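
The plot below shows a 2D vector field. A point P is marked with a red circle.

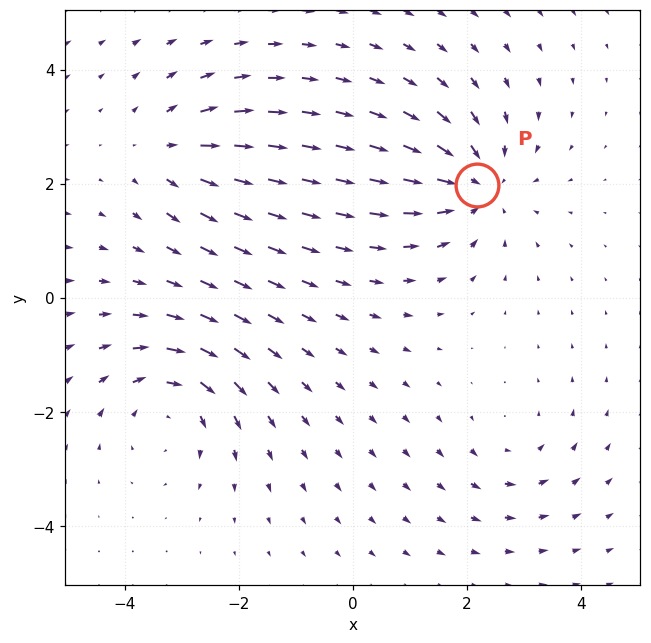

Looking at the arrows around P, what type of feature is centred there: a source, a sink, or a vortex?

sink

At P (2.2, 2.0) the arrows converge inward. Divergence about -5, curl ≈0 — negative divergence with near-zero curl is a sink.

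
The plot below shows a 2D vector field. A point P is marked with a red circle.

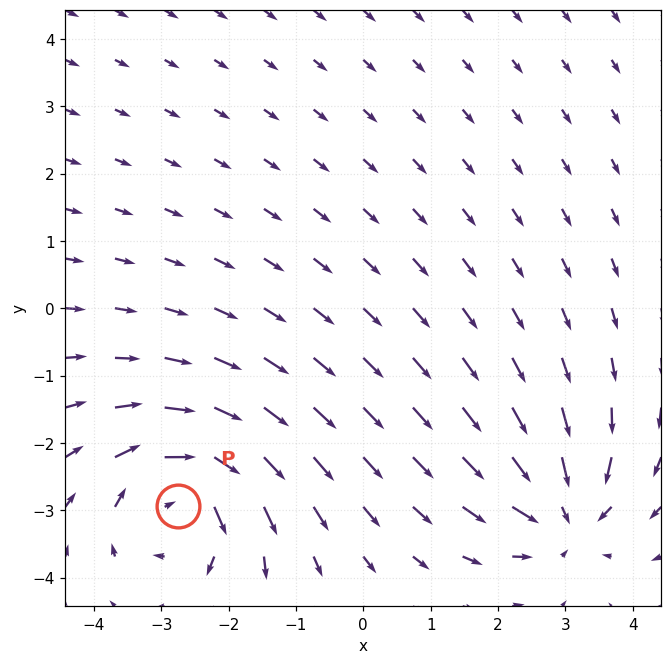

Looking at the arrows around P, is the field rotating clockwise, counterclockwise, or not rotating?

Near P at (-2.7, -2.9) the arrows circulate clockwise. The curl (z-component) there is about -5; negative curl means clockwise rotation.

clockwise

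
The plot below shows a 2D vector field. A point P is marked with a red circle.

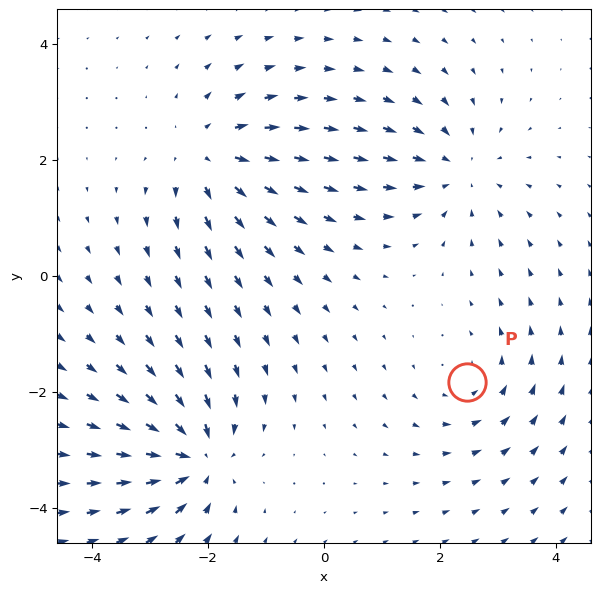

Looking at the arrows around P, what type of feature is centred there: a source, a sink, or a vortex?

vortex

At P (2.5, -1.8) the arrows circulate counterclockwise. Divergence ≈0, curl about +3 — near-zero divergence with nonzero curl is a vortex.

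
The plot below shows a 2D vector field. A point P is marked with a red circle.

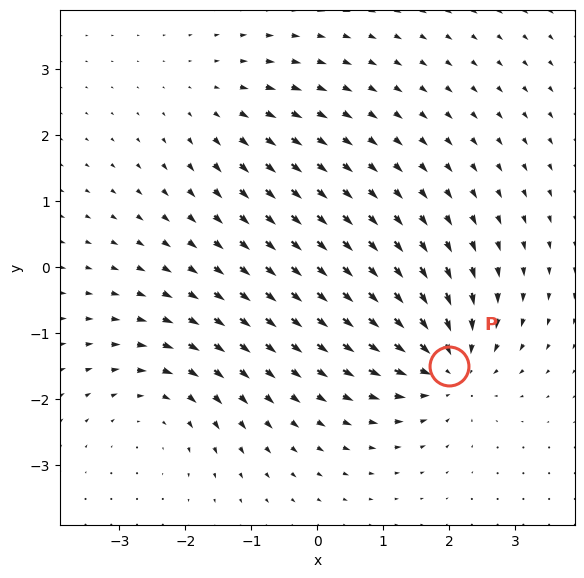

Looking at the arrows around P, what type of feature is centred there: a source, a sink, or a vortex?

sink

At P (2.0, -1.5) the arrows converge inward. Divergence about -6, curl ≈0 — negative divergence with near-zero curl is a sink.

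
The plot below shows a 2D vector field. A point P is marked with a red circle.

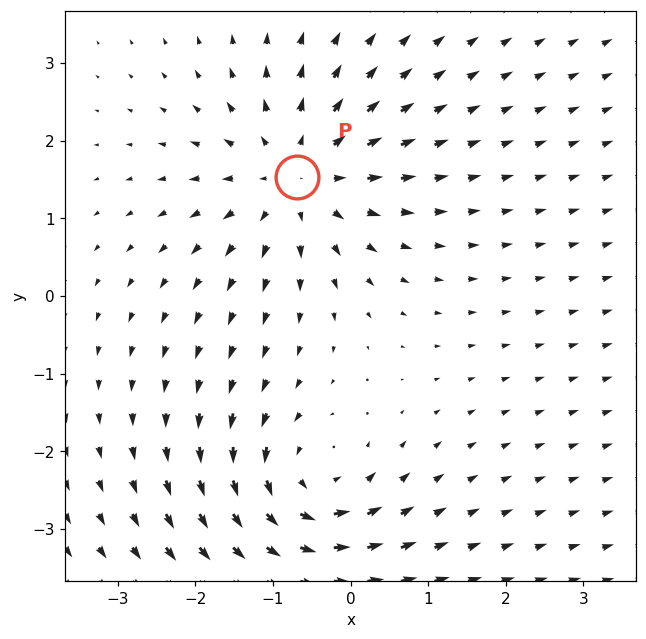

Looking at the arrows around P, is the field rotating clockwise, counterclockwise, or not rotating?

Near P at (-0.7, 1.5) the arrows show no circulation. The curl there is ≈0.

not rotating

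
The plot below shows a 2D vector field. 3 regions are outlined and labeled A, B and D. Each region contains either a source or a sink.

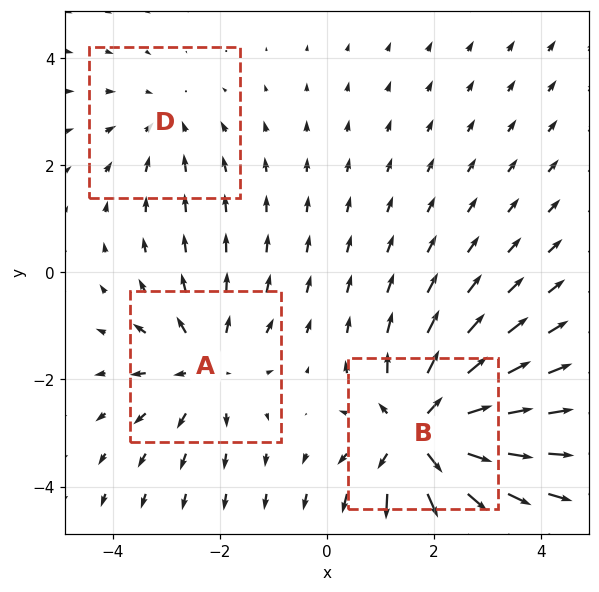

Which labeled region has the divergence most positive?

Divergence at each region's feature centre — A: about +3, B: about +5, D: about -2. Region B is most positive.

B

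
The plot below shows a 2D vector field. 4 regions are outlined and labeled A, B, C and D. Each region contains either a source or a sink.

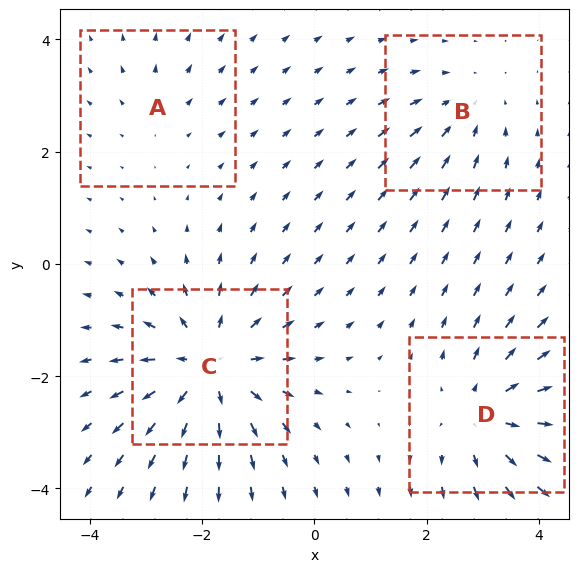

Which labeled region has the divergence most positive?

C

Divergence at each region's feature centre — A: about +2, B: about -3, C: about +7, D: about +5. Region C is most positive.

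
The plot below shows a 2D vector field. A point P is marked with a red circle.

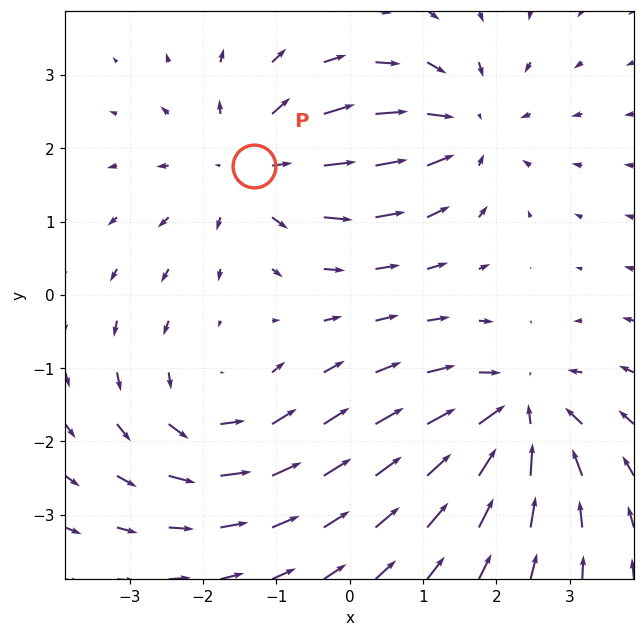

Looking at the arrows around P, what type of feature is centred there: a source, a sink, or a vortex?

source

At P (-1.3, 1.8) the arrows spread outward. Divergence about +4, curl ≈0 — positive divergence with near-zero curl is a source.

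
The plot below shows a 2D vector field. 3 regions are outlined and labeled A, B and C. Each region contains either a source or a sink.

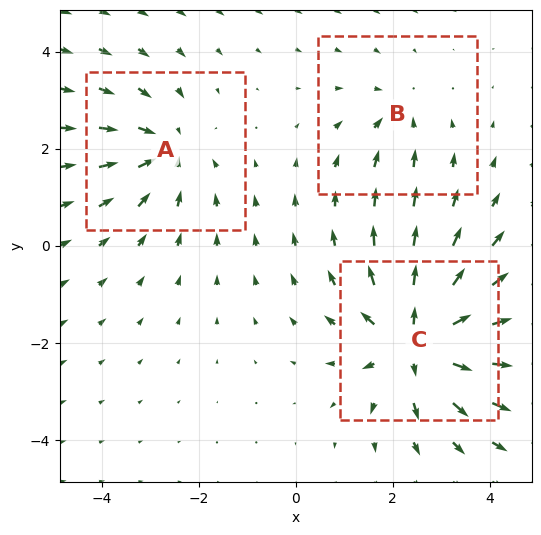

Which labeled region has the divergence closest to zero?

B

Divergence at each region's feature centre — A: about -3, B: about -2, C: about +5. Region B is closest to zero.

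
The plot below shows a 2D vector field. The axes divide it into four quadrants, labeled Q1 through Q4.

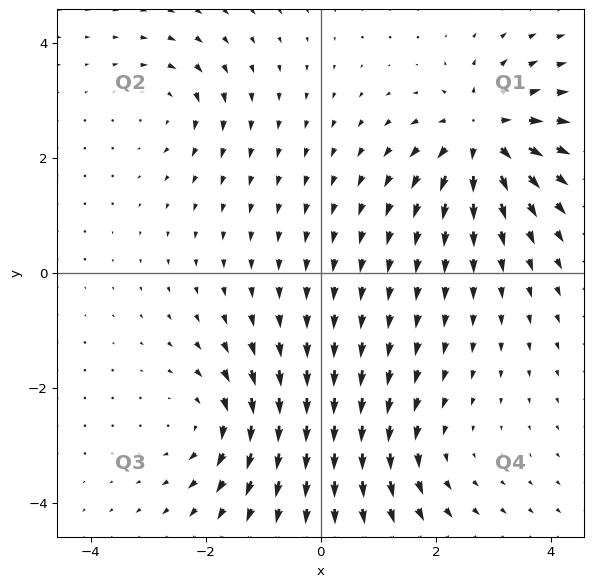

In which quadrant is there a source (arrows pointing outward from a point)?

Q1

The source sits at approximately (2.8, 2.4), which lies in quadrant Q1. The divergence there is about +6, positive as expected for a source.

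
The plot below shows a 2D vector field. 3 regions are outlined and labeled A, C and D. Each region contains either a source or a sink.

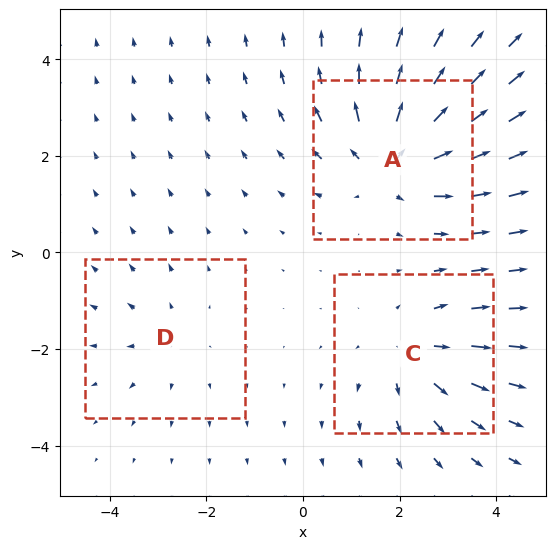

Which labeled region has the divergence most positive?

Divergence at each region's feature centre — A: about +5, C: about +3, D: about +2. Region A is most positive.

A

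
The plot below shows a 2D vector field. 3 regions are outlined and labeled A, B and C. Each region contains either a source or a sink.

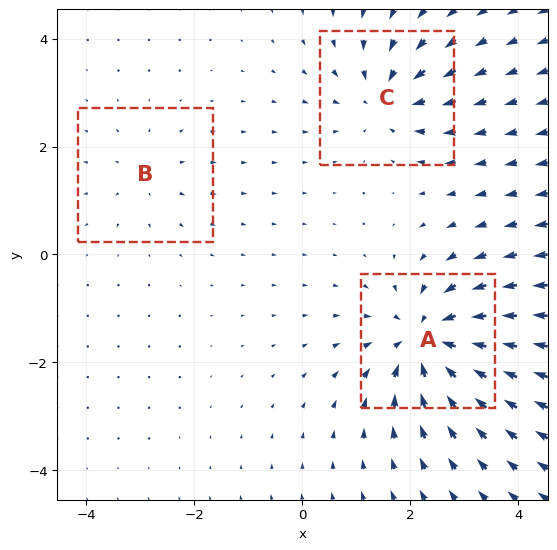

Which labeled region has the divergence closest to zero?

B

Divergence at each region's feature centre — A: about -6, B: about +2, C: about -4. Region B is closest to zero.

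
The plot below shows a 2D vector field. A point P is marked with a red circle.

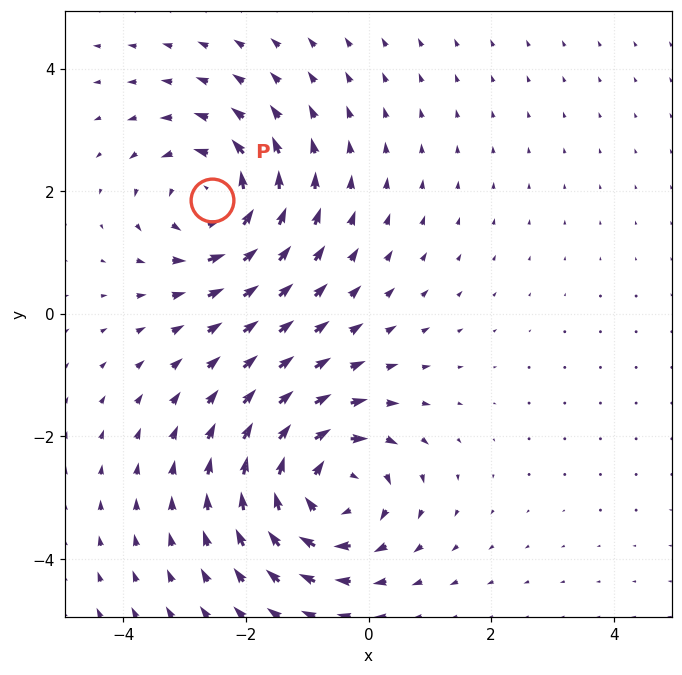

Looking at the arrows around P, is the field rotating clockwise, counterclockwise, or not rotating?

Near P at (-2.5, 1.9) the arrows circulate counterclockwise. The curl (z-component) there is about +3; positive curl means counterclockwise rotation.

counterclockwise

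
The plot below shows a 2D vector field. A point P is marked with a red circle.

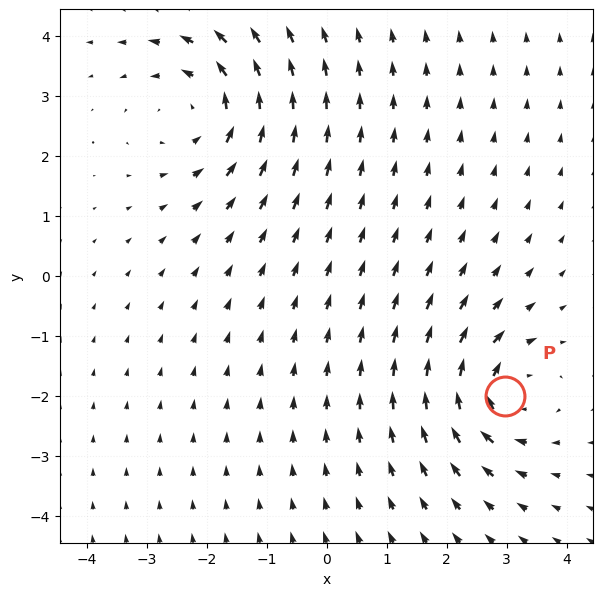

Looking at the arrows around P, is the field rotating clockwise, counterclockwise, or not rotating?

clockwise

Near P at (3.0, -2.0) the arrows circulate clockwise. The curl (z-component) there is about -5; negative curl means clockwise rotation.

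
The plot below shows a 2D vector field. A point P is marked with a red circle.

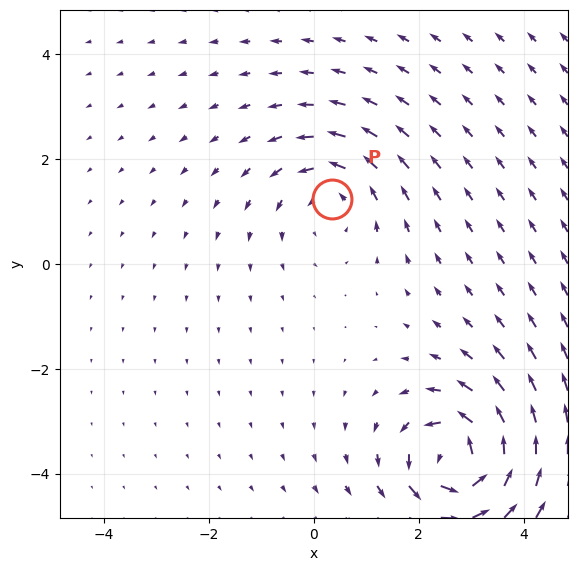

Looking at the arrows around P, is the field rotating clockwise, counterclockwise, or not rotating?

counterclockwise

Near P at (0.3, 1.2) the arrows circulate counterclockwise. The curl (z-component) there is about +3; positive curl means counterclockwise rotation.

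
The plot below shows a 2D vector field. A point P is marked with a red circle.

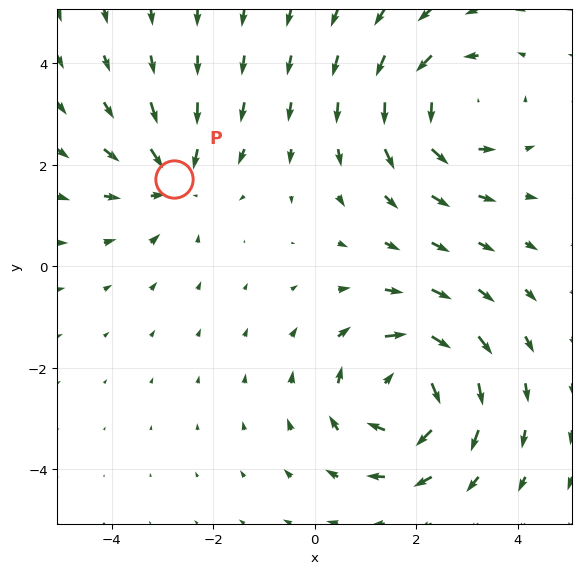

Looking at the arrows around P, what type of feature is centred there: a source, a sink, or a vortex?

At P (-2.8, 1.7) the arrows converge inward. Divergence about -3, curl ≈0 — negative divergence with near-zero curl is a sink.

sink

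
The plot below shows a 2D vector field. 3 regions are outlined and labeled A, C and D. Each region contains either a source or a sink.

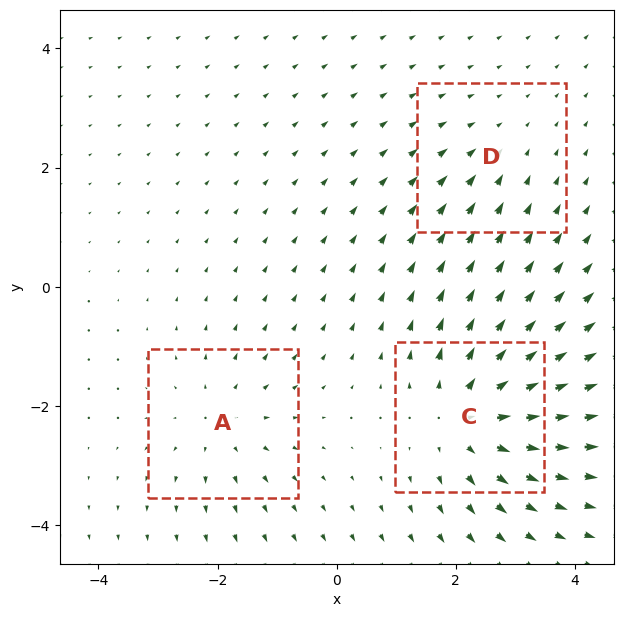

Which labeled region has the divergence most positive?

Divergence at each region's feature centre — A: about +3, C: about +5, D: about -2. Region C is most positive.

C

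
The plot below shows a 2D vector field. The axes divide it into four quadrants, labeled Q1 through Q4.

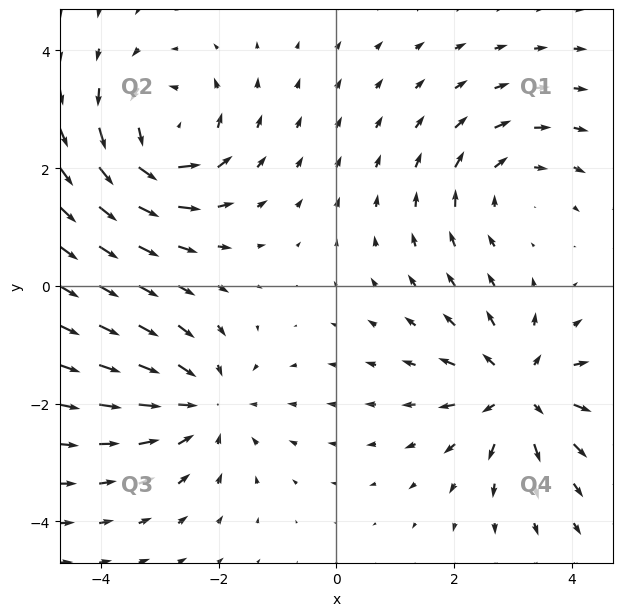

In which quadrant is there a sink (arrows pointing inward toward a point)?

Q3

The sink sits at approximately (-2.2, -2.0), which lies in quadrant Q3. The divergence there is about -3, negative as expected for a sink.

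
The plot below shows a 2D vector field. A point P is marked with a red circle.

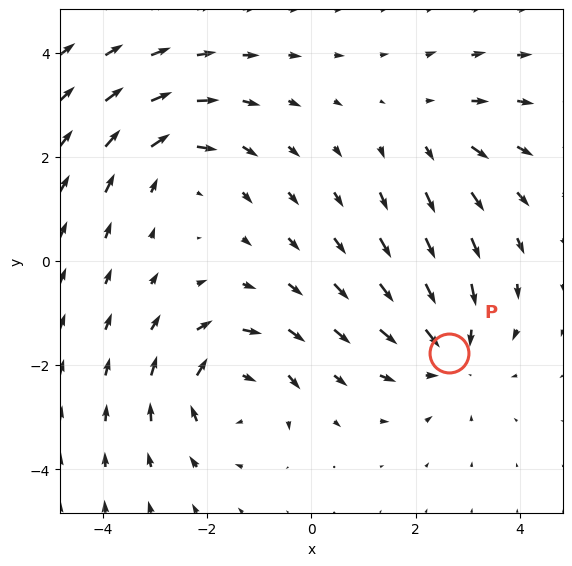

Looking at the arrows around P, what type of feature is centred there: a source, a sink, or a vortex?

At P (2.6, -1.8) the arrows converge inward. Divergence about -4, curl ≈0 — negative divergence with near-zero curl is a sink.

sink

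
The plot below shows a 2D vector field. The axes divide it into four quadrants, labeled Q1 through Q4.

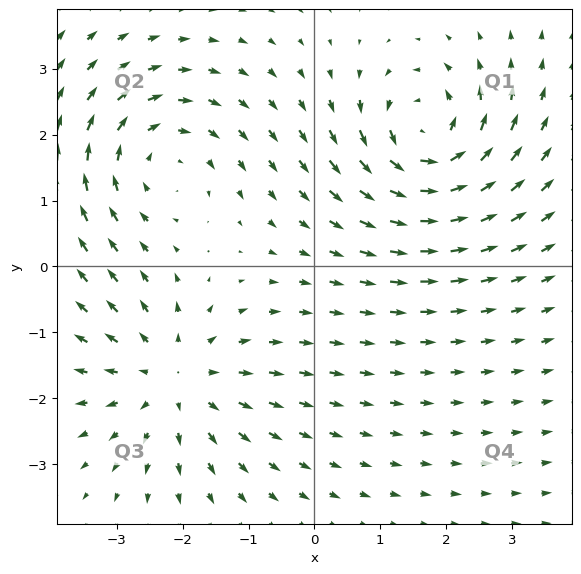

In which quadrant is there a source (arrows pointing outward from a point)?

Q3

The source sits at approximately (-2.1, -1.7), which lies in quadrant Q3. The divergence there is about +4, positive as expected for a source.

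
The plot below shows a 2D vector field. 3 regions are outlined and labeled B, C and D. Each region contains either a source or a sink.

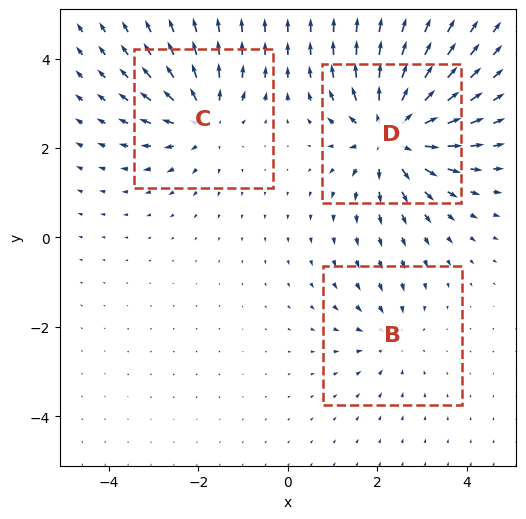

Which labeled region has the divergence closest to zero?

Divergence at each region's feature centre — B: about -2, C: about +4, D: about +5. Region B is closest to zero.

B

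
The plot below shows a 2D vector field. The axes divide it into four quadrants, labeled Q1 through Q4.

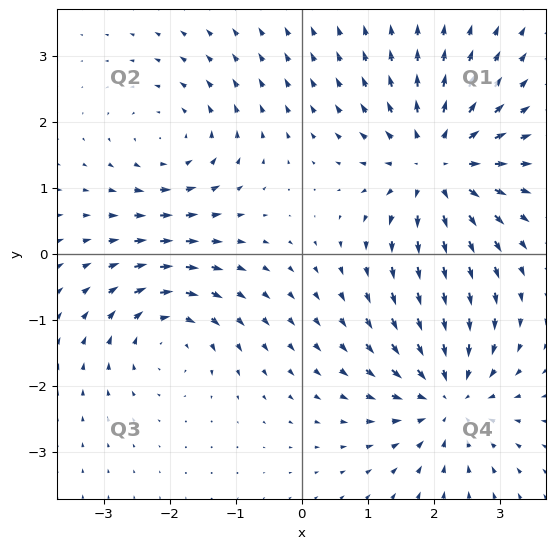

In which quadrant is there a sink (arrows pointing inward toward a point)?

Q4

The sink sits at approximately (2.2, -2.2), which lies in quadrant Q4. The divergence there is about -4, negative as expected for a sink.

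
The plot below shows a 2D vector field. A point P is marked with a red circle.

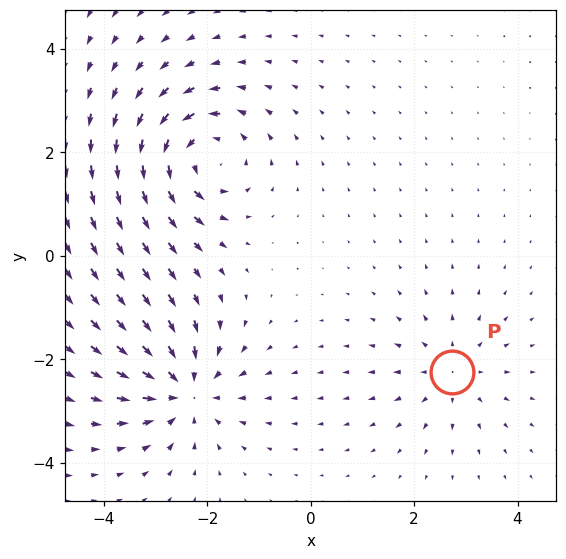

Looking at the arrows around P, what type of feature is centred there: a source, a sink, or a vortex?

At P (2.7, -2.2) the arrows spread outward. Divergence about +3, curl ≈0 — positive divergence with near-zero curl is a source.

source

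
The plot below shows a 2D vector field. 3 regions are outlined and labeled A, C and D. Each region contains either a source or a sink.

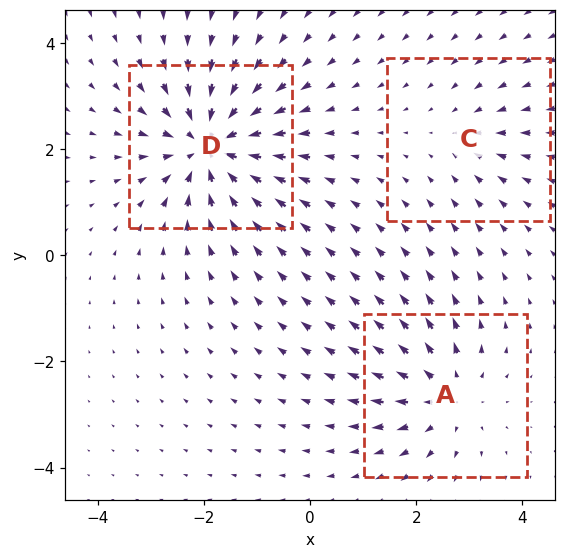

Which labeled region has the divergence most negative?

Divergence at each region's feature centre — A: about +3, C: about -2, D: about -5. Region D is most negative.

D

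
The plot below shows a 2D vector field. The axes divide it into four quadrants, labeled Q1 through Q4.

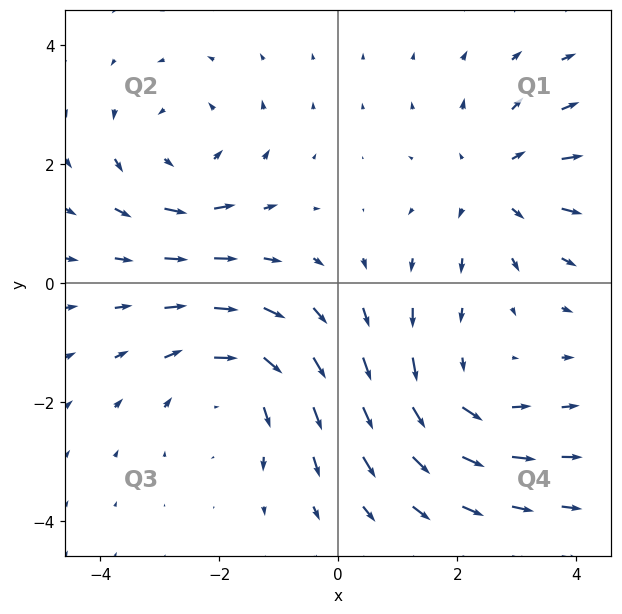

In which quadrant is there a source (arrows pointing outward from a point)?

Q1

The source sits at approximately (2.6, 1.7), which lies in quadrant Q1. The divergence there is about +3, positive as expected for a source.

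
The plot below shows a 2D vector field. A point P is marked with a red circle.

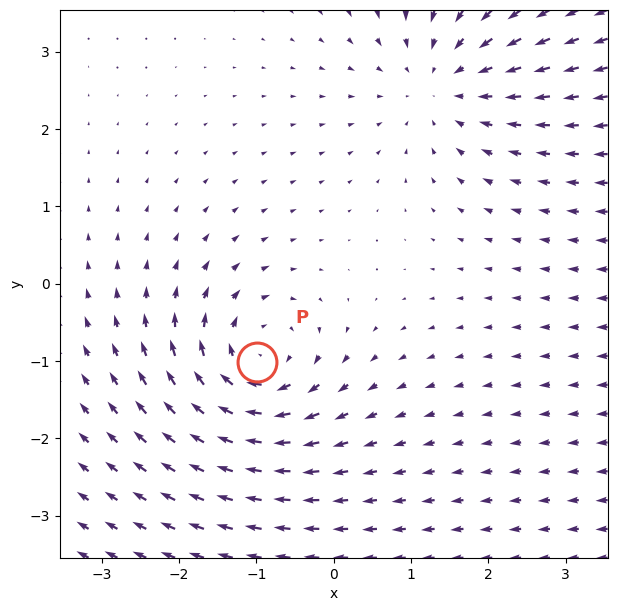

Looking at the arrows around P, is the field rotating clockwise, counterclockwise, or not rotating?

clockwise

Near P at (-1.0, -1.0) the arrows circulate clockwise. The curl (z-component) there is about -5; negative curl means clockwise rotation.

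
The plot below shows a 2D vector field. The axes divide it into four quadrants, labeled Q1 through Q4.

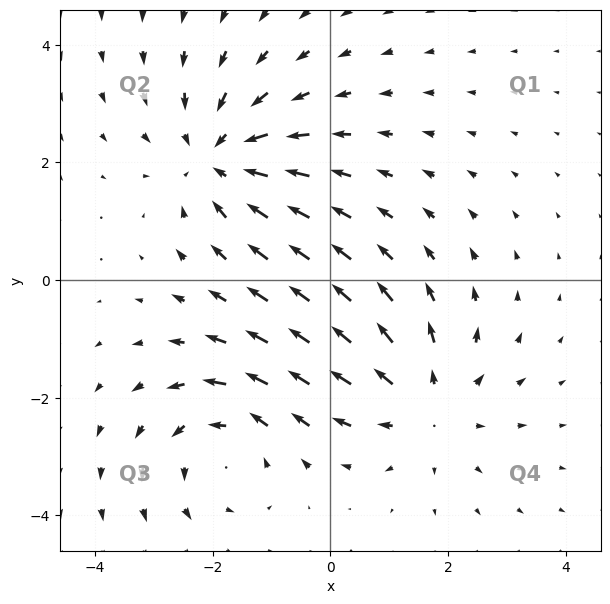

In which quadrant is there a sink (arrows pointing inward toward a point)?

Q2

The sink sits at approximately (-1.9, 2.1), which lies in quadrant Q2. The divergence there is about -3, negative as expected for a sink.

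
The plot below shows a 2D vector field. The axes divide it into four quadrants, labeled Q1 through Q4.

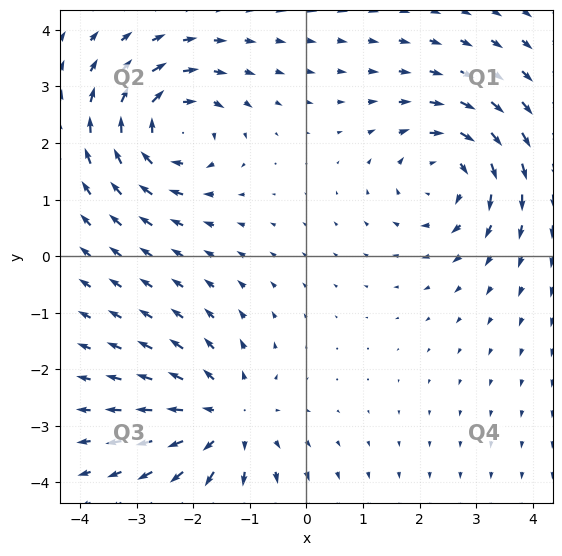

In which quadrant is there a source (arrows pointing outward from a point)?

Q3

The source sits at approximately (-1.4, -2.9), which lies in quadrant Q3. The divergence there is about +4, positive as expected for a source.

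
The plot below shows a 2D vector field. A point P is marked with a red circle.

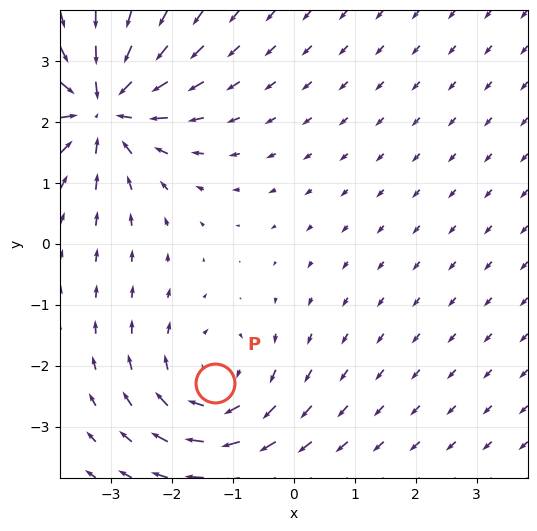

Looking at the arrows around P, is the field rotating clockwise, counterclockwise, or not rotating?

clockwise

Near P at (-1.3, -2.3) the arrows circulate clockwise. The curl (z-component) there is about -3; negative curl means clockwise rotation.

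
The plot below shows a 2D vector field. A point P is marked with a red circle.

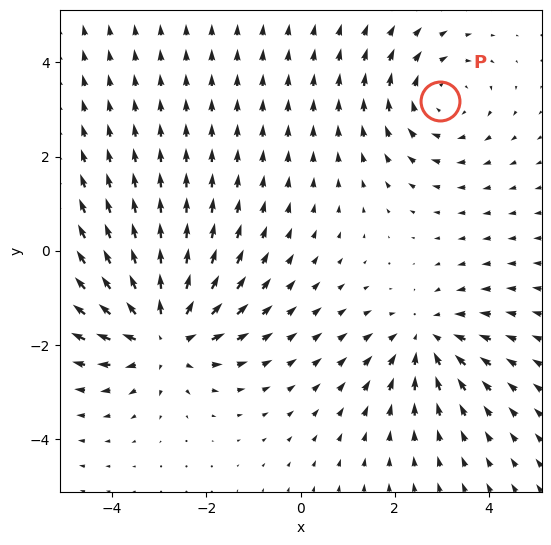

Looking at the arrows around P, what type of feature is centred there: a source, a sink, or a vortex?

vortex

At P (3.0, 3.2) the arrows circulate clockwise. Divergence ≈0, curl about -3 — near-zero divergence with nonzero curl is a vortex.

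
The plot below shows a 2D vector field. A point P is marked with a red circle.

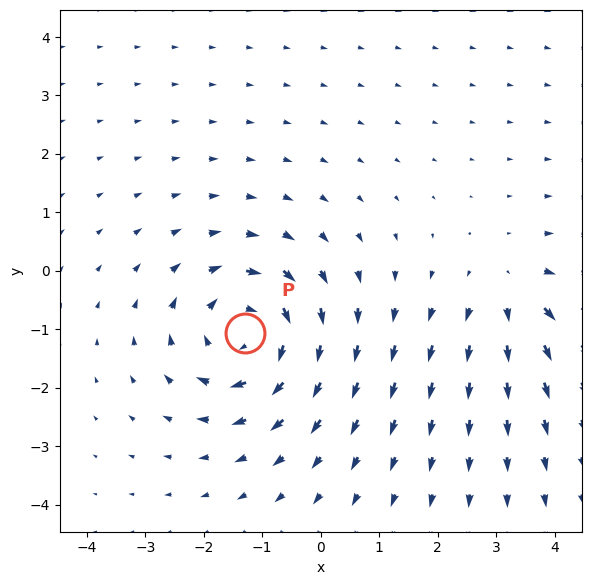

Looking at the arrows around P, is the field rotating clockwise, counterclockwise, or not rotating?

clockwise

Near P at (-1.3, -1.1) the arrows circulate clockwise. The curl (z-component) there is about -5; negative curl means clockwise rotation.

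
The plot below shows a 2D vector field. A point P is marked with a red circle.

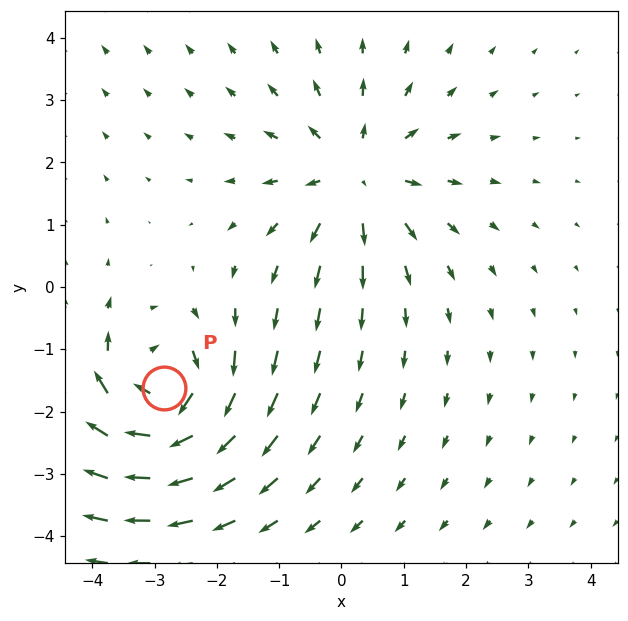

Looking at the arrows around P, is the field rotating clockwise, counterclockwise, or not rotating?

Near P at (-2.9, -1.6) the arrows circulate clockwise. The curl (z-component) there is about -4; negative curl means clockwise rotation.

clockwise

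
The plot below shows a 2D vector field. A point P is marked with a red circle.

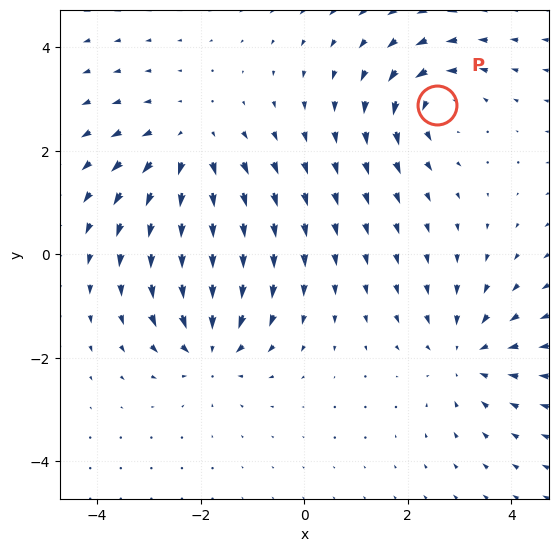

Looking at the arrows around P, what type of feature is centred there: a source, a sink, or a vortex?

vortex

At P (2.6, 2.9) the arrows circulate counterclockwise. Divergence ≈0, curl about +5 — near-zero divergence with nonzero curl is a vortex.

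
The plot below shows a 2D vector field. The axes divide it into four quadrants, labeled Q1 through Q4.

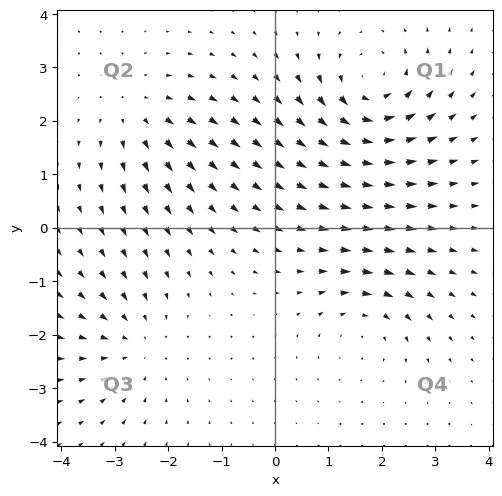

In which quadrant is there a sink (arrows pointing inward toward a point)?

Q3

The sink sits at approximately (-2.6, -2.2), which lies in quadrant Q3. The divergence there is about -3, negative as expected for a sink.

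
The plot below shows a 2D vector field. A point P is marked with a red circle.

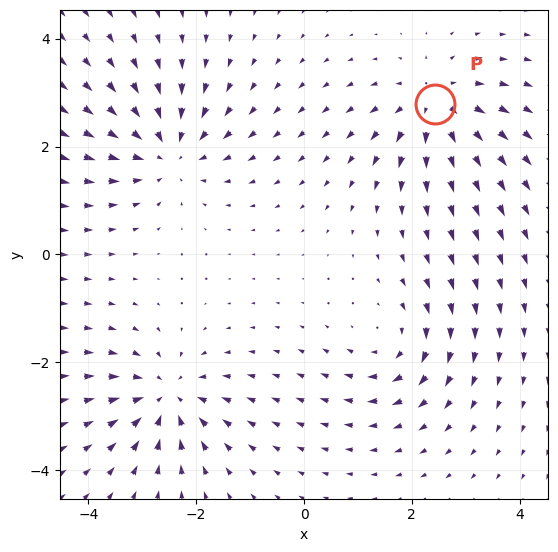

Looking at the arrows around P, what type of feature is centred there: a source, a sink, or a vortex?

At P (2.4, 2.8) the arrows spread outward. Divergence about +5, curl ≈0 — positive divergence with near-zero curl is a source.

source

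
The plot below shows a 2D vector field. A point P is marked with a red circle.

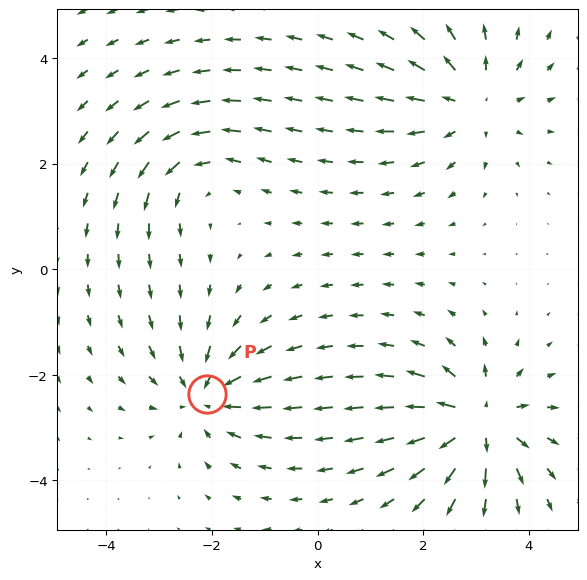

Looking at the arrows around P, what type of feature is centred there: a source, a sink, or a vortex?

sink

At P (-2.1, -2.4) the arrows converge inward. Divergence about -5, curl ≈0 — negative divergence with near-zero curl is a sink.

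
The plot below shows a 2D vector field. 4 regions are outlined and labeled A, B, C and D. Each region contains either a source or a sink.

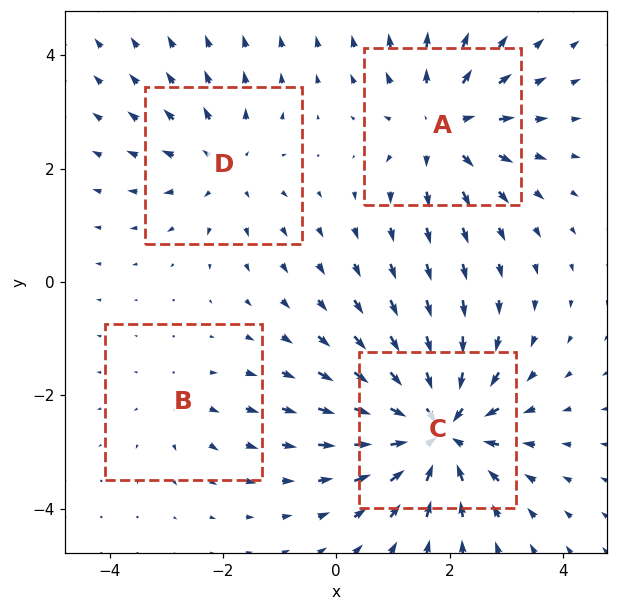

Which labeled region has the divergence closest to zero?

B

Divergence at each region's feature centre — A: about +5, B: about +2, C: about -7, D: about +3. Region B is closest to zero.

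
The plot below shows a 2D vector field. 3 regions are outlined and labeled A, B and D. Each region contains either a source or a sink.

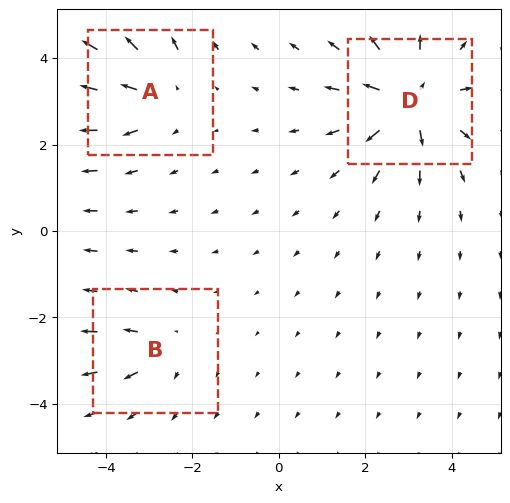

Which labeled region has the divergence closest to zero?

Divergence at each region's feature centre — A: about +3, B: about +2, D: about +6. Region B is closest to zero.

B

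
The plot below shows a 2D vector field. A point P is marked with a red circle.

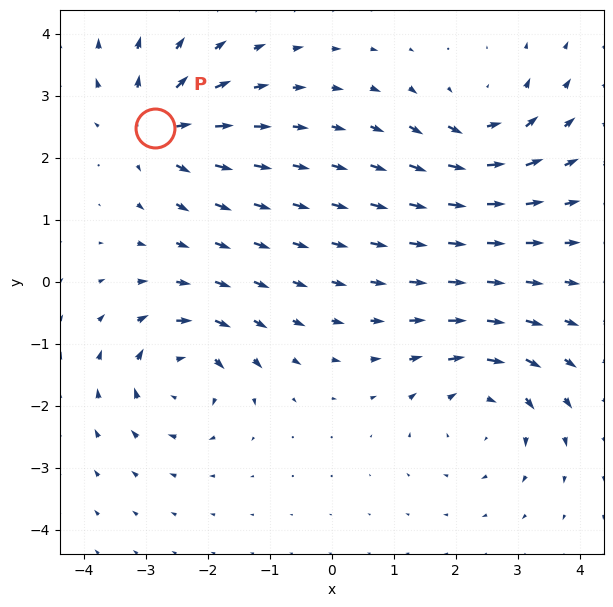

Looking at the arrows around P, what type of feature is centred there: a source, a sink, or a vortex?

source

At P (-2.8, 2.5) the arrows spread outward. Divergence about +5, curl ≈0 — positive divergence with near-zero curl is a source.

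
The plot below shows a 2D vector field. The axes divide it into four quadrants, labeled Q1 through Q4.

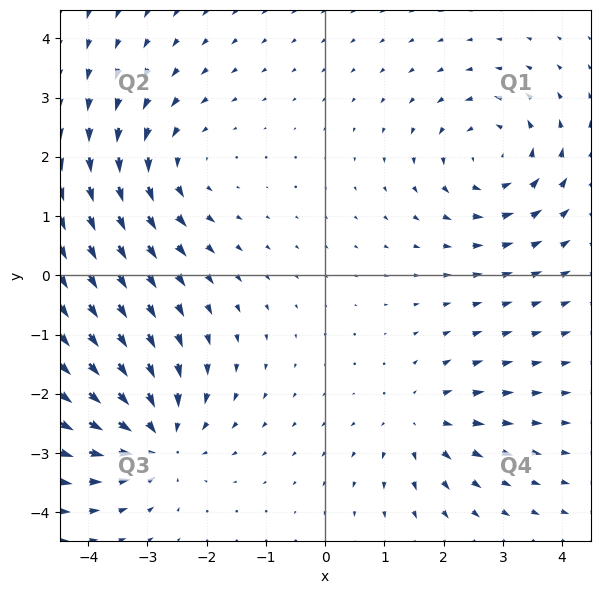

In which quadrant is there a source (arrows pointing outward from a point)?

Q4

The source sits at approximately (1.6, -2.4), which lies in quadrant Q4. The divergence there is about +4, positive as expected for a source.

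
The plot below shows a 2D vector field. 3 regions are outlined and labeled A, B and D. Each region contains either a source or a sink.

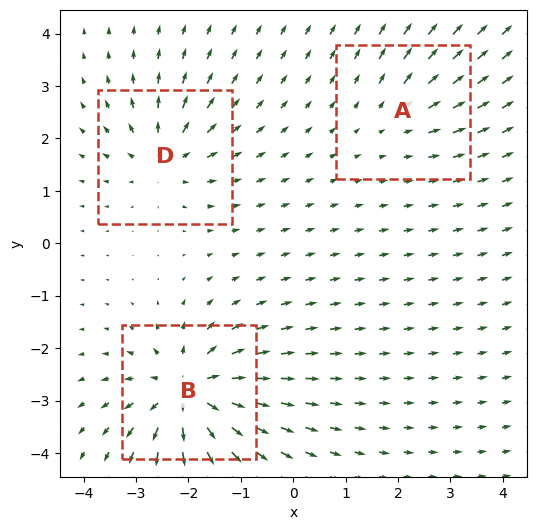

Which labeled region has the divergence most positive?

Divergence at each region's feature centre — A: about +2, B: about +6, D: about +4. Region B is most positive.

B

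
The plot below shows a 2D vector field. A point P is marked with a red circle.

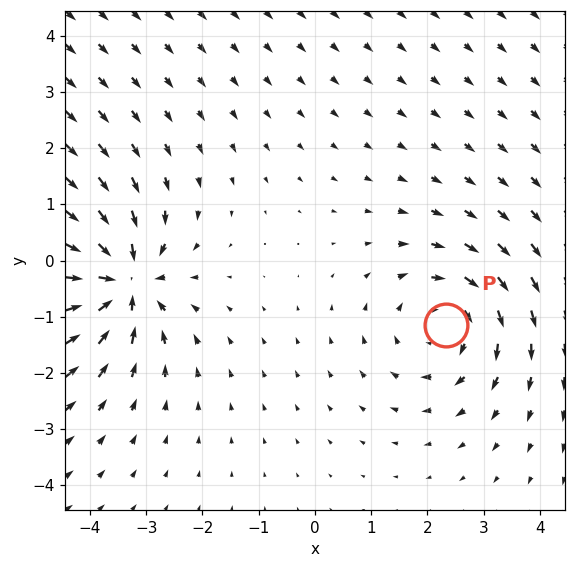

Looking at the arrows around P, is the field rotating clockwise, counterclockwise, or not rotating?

clockwise

Near P at (2.3, -1.1) the arrows circulate clockwise. The curl (z-component) there is about -2; negative curl means clockwise rotation.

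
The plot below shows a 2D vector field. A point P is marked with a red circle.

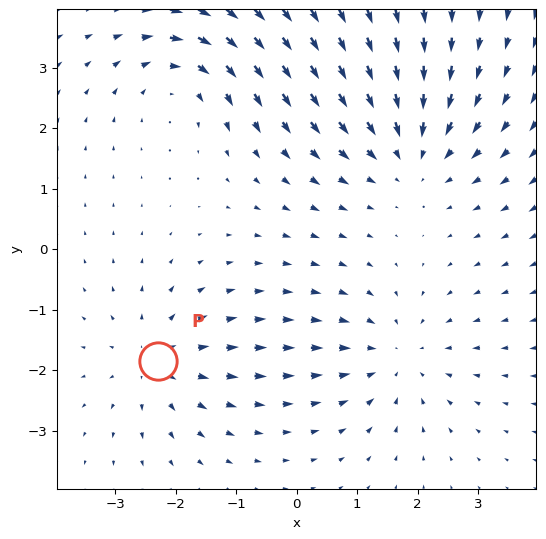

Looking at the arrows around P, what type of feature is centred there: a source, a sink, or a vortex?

At P (-2.3, -1.8) the arrows spread outward. Divergence about +3, curl ≈0 — positive divergence with near-zero curl is a source.

source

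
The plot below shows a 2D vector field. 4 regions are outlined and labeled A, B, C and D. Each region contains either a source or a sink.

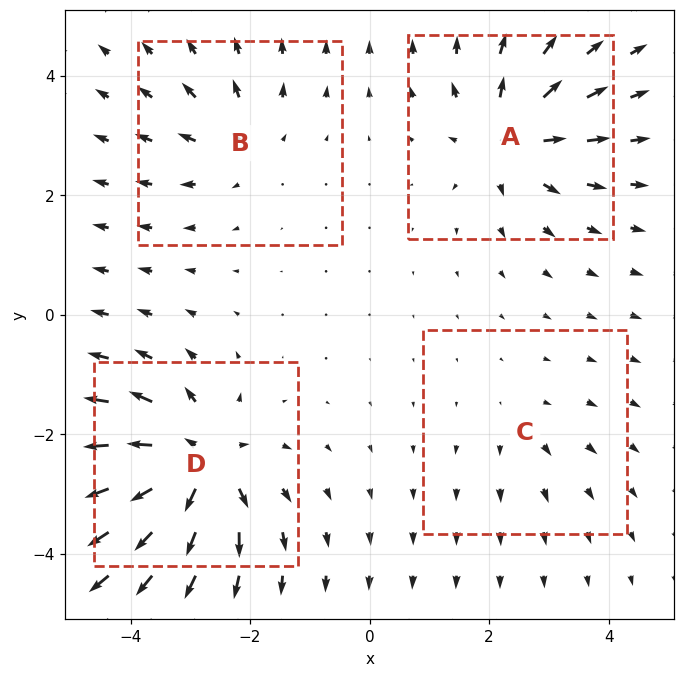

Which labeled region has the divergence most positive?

Divergence at each region's feature centre — A: about +6, B: about +4, C: about +2, D: about +8. Region D is most positive.

D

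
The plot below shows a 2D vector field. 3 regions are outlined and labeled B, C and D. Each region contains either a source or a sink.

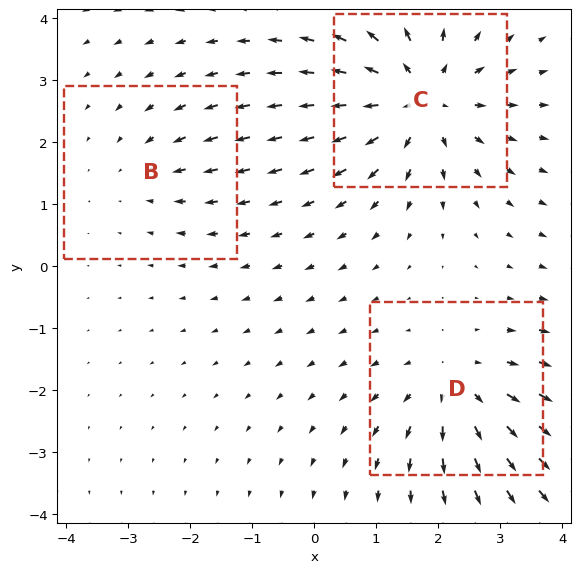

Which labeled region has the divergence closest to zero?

B

Divergence at each region's feature centre — B: about -2, C: about +5, D: about +3. Region B is closest to zero.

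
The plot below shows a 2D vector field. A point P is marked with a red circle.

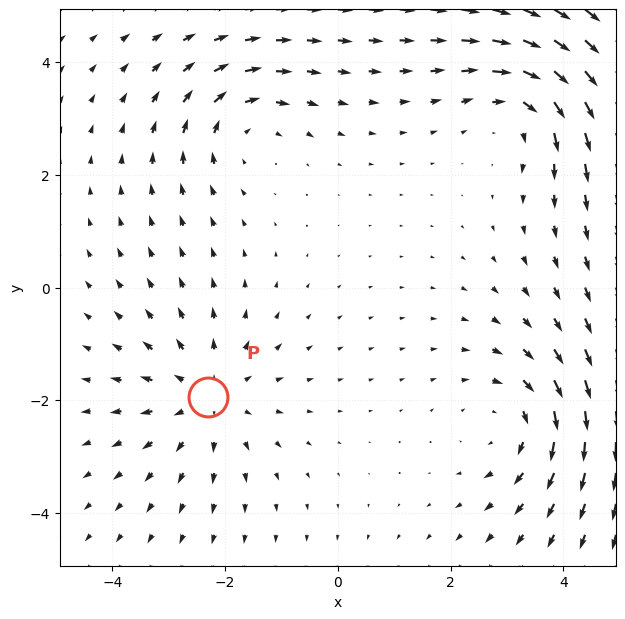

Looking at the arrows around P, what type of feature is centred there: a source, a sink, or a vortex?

At P (-2.3, -1.9) the arrows spread outward. Divergence about +4, curl ≈0 — positive divergence with near-zero curl is a source.

source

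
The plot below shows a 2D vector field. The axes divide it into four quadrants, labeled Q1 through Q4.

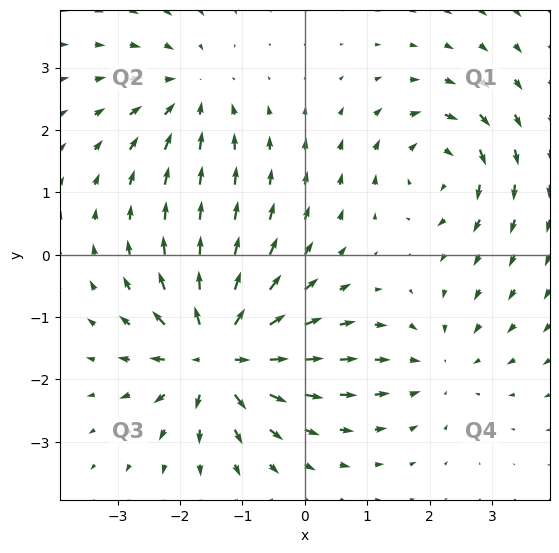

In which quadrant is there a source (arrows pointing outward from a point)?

The source sits at approximately (-1.4, -1.6), which lies in quadrant Q3. The divergence there is about +7, positive as expected for a source.

Q3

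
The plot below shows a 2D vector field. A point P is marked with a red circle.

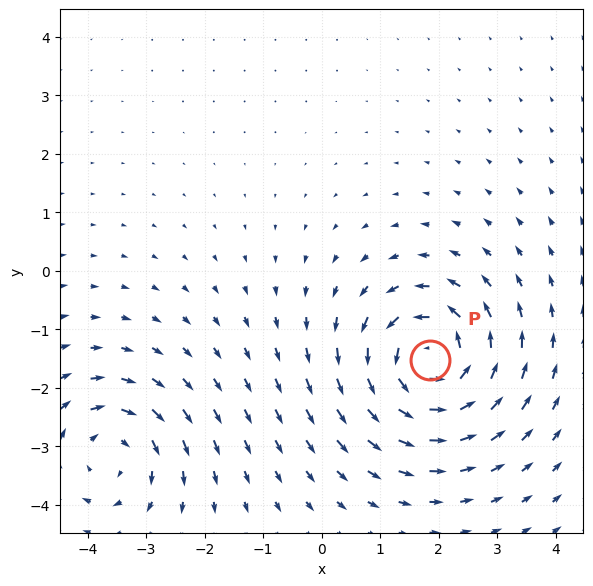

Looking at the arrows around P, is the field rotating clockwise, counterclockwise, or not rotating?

Near P at (1.9, -1.5) the arrows circulate counterclockwise. The curl (z-component) there is about +6; positive curl means counterclockwise rotation.

counterclockwise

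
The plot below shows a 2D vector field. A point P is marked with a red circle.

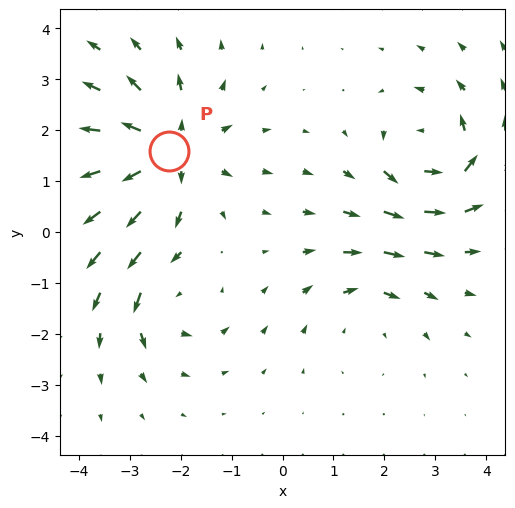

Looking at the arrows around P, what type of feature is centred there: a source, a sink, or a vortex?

At P (-2.2, 1.6) the arrows spread outward. Divergence about +5, curl ≈0 — positive divergence with near-zero curl is a source.

source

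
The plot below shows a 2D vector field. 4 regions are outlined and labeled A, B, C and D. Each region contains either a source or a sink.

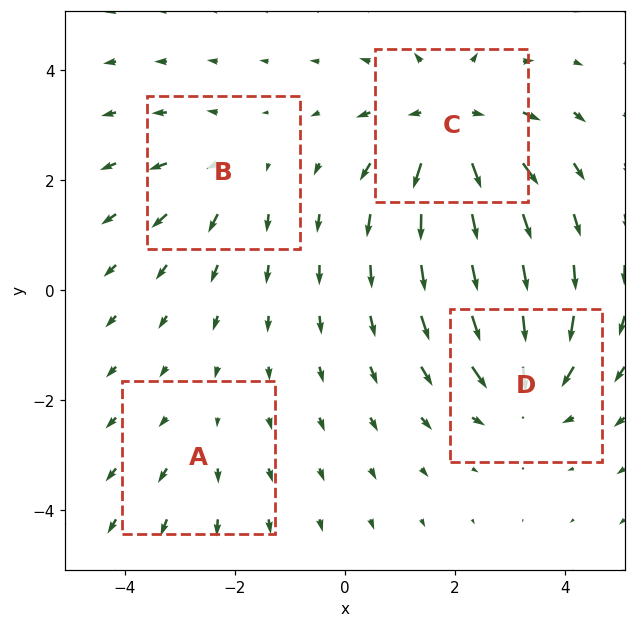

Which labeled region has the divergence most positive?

C

Divergence at each region's feature centre — A: about +2, B: about +3, C: about +6, D: about -5. Region C is most positive.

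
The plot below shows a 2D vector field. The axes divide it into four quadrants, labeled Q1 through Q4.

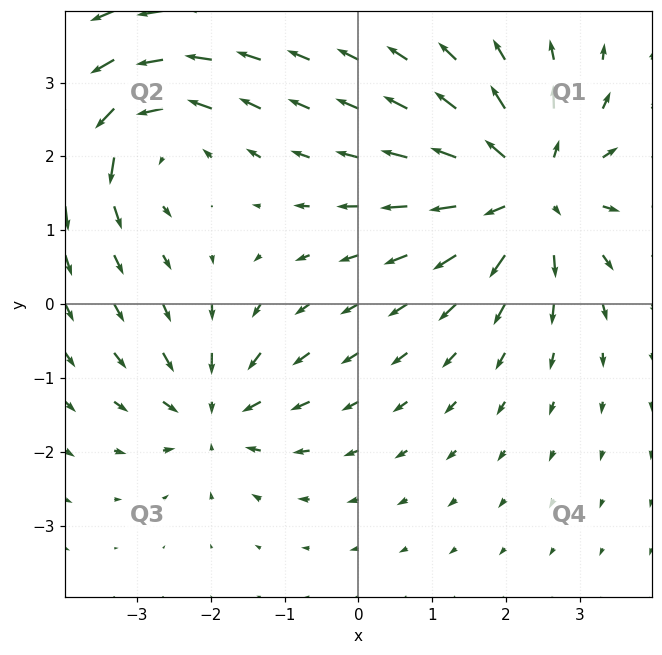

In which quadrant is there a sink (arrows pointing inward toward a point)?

Q3

The sink sits at approximately (-2.0, -1.5), which lies in quadrant Q3. The divergence there is about -4, negative as expected for a sink.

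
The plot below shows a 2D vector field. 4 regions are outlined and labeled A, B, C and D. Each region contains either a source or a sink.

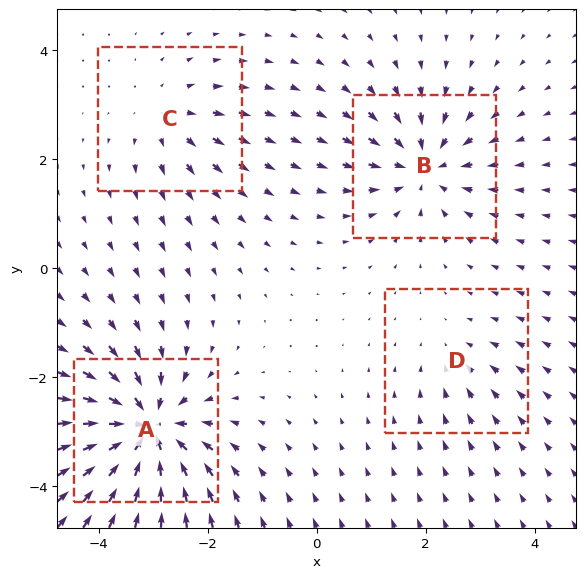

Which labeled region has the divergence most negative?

A

Divergence at each region's feature centre — A: about -9, B: about -6, C: about +4, D: about -2. Region A is most negative.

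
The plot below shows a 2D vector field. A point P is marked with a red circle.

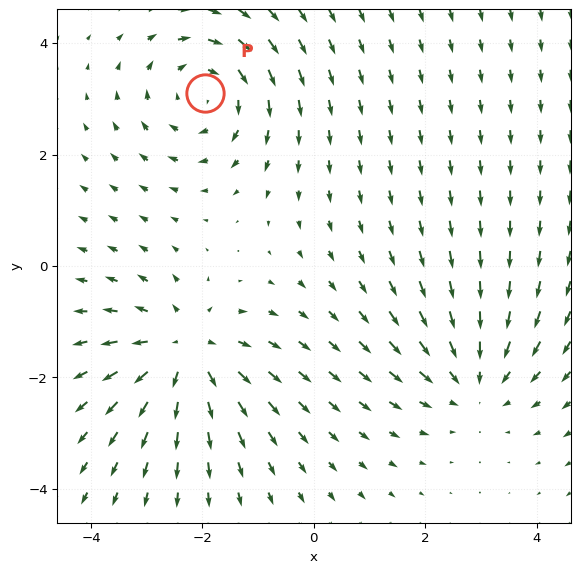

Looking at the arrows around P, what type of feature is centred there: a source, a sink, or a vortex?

vortex

At P (-2.0, 3.1) the arrows circulate clockwise. Divergence ≈0, curl about -3 — near-zero divergence with nonzero curl is a vortex.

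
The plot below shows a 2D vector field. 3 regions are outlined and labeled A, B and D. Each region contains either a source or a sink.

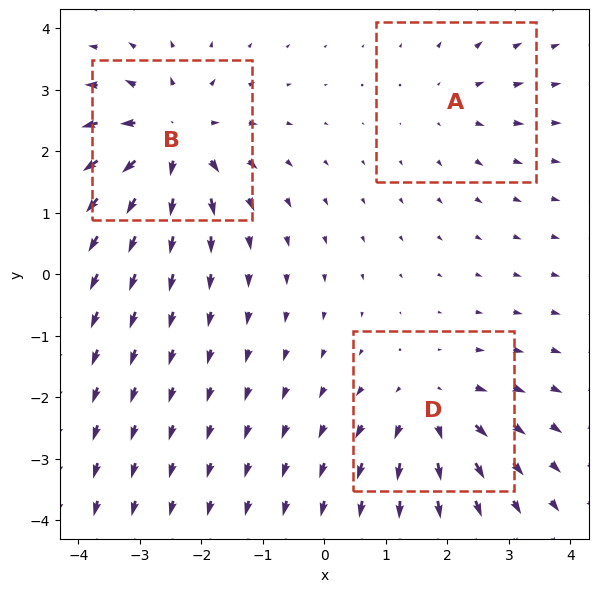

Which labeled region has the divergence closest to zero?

A

Divergence at each region's feature centre — A: about +2, B: about +5, D: about +4. Region A is closest to zero.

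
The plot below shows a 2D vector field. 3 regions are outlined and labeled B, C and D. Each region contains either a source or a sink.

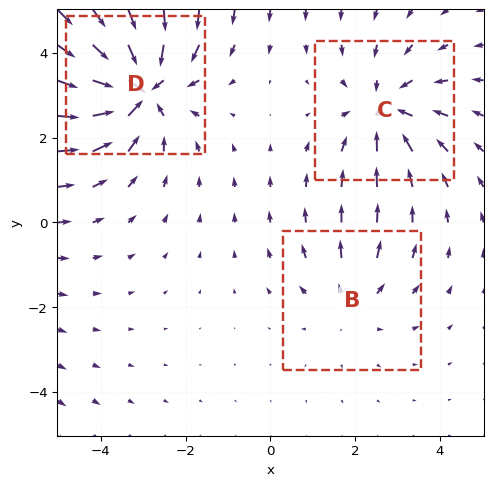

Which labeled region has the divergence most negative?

D

Divergence at each region's feature centre — B: about +2, C: about -3, D: about -4. Region D is most negative.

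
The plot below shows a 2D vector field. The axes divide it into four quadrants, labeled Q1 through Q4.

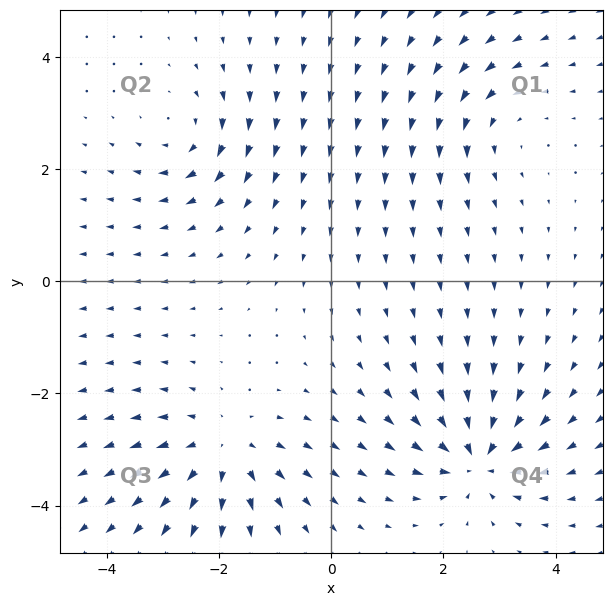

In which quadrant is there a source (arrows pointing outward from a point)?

The source sits at approximately (-1.9, -3.0), which lies in quadrant Q3. The divergence there is about +4, positive as expected for a source.

Q3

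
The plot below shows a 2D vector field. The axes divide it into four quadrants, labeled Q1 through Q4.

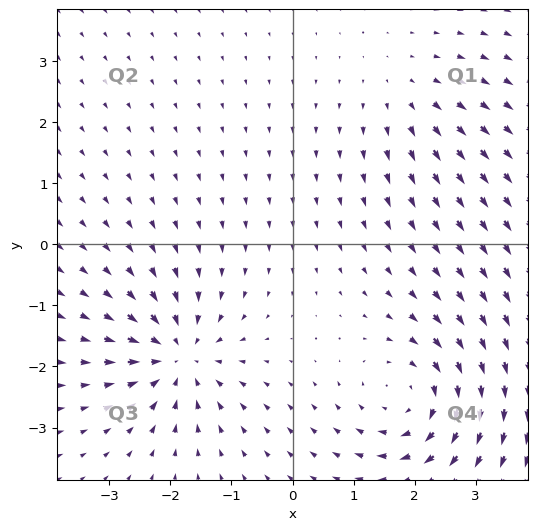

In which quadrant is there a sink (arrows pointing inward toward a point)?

Q3

The sink sits at approximately (-1.9, -1.8), which lies in quadrant Q3. The divergence there is about -6, negative as expected for a sink.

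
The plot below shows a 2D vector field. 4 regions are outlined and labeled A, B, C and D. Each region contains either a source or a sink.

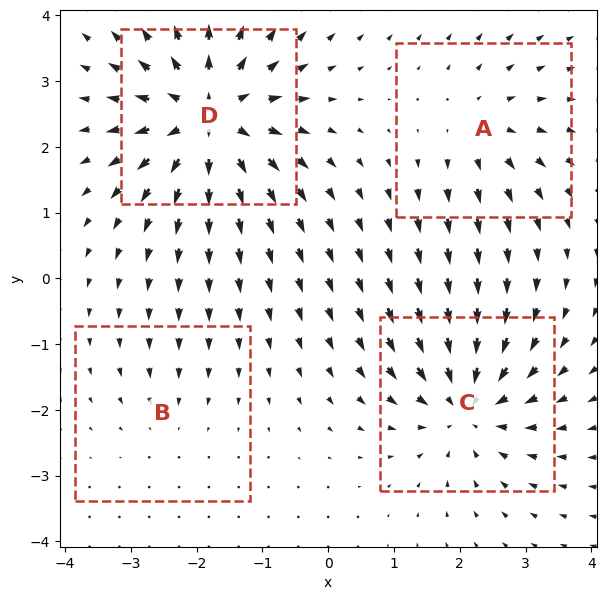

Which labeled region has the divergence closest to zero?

Divergence at each region's feature centre — A: about +4, B: about -2, C: about -6, D: about +8. Region B is closest to zero.

B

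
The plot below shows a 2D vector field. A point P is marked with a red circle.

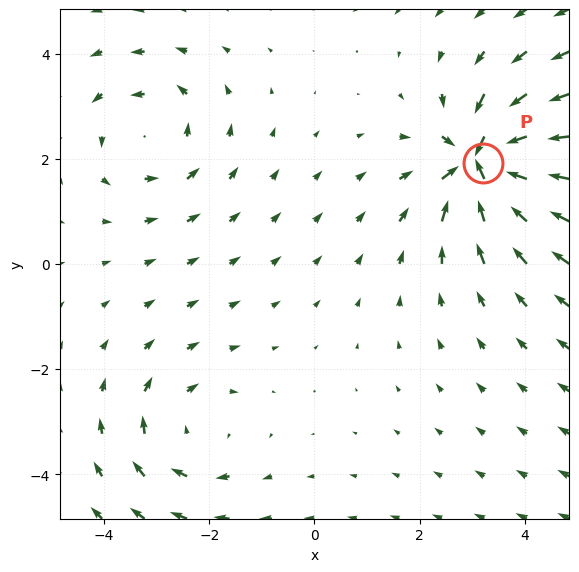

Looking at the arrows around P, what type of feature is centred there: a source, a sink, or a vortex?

At P (3.2, 1.9) the arrows converge inward. Divergence about -7, curl ≈0 — negative divergence with near-zero curl is a sink.

sink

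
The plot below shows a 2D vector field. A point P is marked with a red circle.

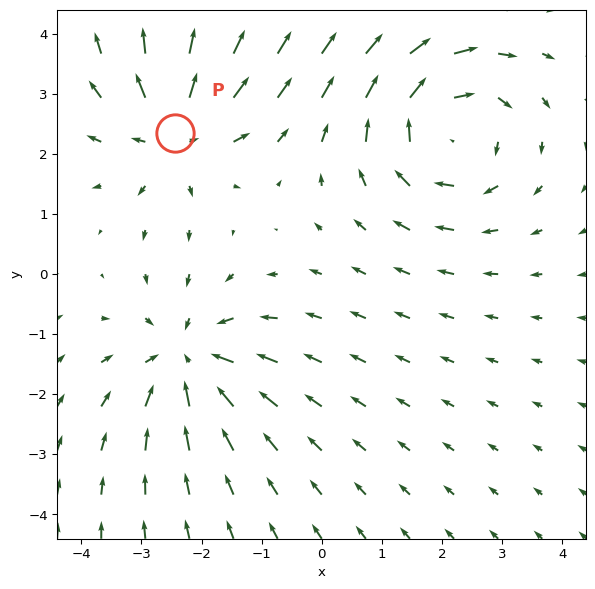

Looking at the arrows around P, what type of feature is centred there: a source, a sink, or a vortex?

At P (-2.5, 2.3) the arrows spread outward. Divergence about +5, curl ≈0 — positive divergence with near-zero curl is a source.

source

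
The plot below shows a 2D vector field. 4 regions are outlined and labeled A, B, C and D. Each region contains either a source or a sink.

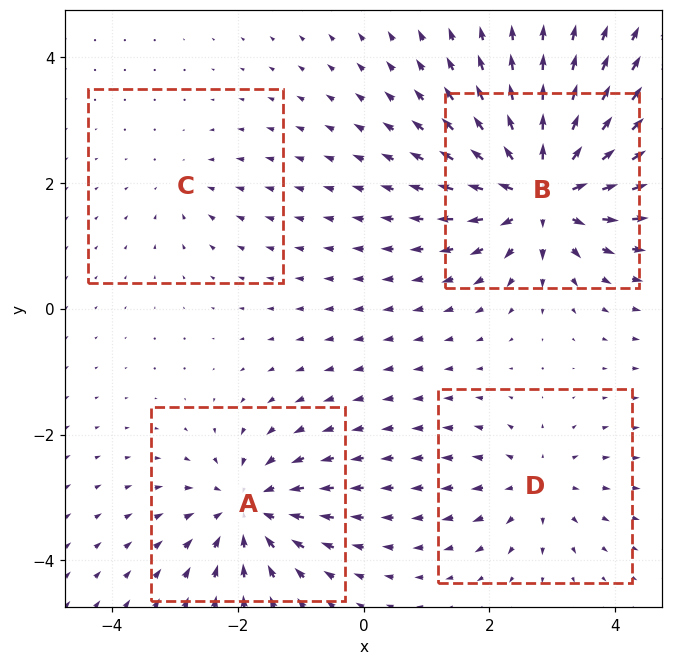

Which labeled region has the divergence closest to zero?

Divergence at each region's feature centre — A: about -6, B: about +9, C: about -2, D: about +4. Region C is closest to zero.

C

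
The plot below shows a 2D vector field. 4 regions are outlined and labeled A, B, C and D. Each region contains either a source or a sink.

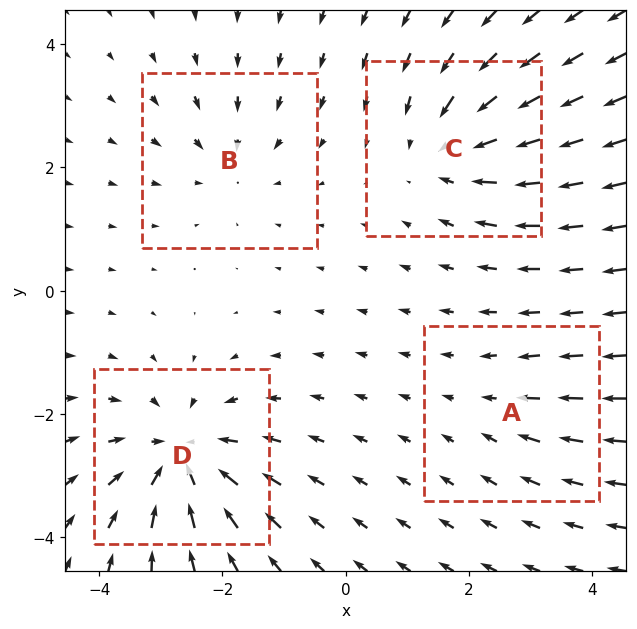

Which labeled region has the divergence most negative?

Divergence at each region's feature centre — A: about -2, B: about -3, C: about -5, D: about -7. Region D is most negative.

D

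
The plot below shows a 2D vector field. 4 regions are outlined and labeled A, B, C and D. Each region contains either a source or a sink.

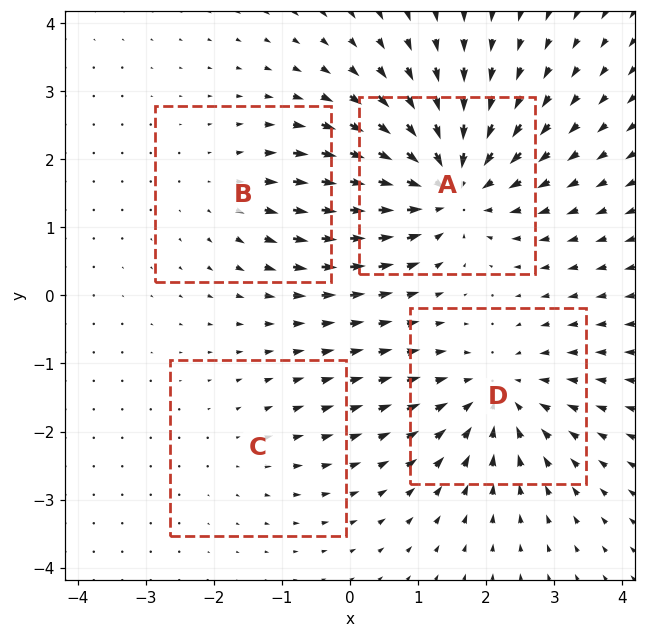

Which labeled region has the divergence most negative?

Divergence at each region's feature centre — A: about -7, B: about +3, C: about +2, D: about -5. Region A is most negative.

A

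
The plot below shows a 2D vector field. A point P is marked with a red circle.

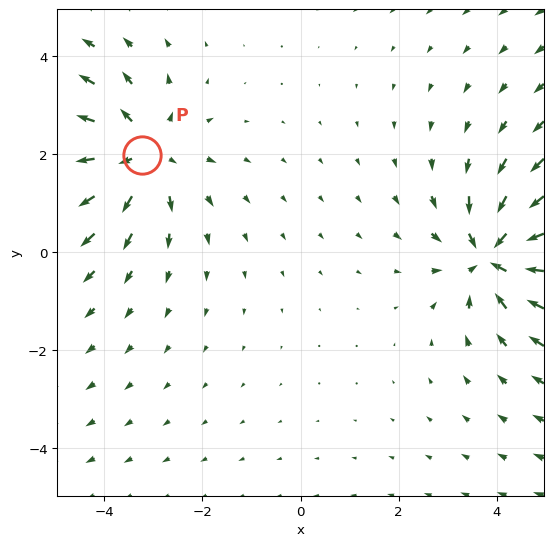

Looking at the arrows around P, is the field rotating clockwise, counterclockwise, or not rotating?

not rotating

Near P at (-3.2, 2.0) the arrows show no circulation. The curl there is ≈0.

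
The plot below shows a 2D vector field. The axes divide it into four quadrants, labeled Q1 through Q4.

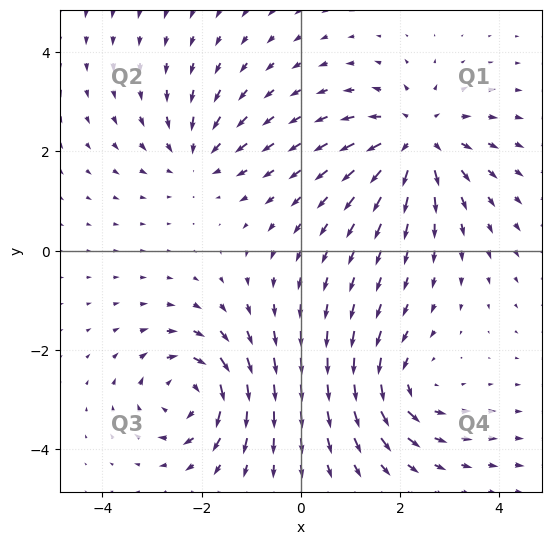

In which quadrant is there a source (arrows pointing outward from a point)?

The source sits at approximately (2.3, 2.2), which lies in quadrant Q1. The divergence there is about +5, positive as expected for a source.

Q1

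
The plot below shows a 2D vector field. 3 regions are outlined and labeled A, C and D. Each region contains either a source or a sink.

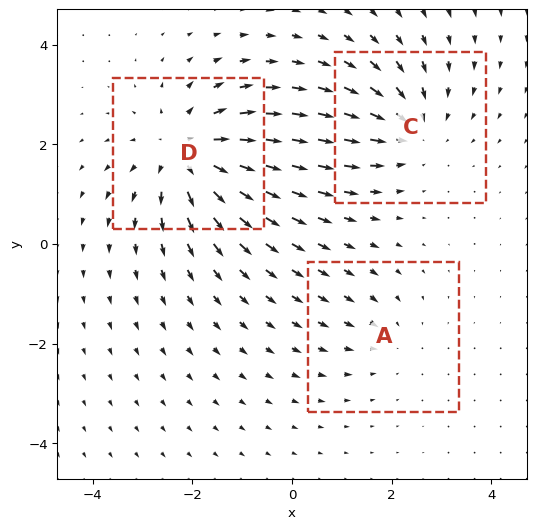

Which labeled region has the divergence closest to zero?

Divergence at each region's feature centre — A: about -2, C: about -3, D: about +4. Region A is closest to zero.

A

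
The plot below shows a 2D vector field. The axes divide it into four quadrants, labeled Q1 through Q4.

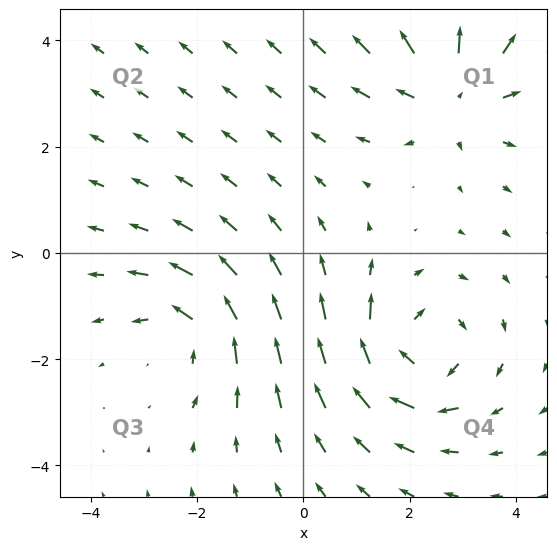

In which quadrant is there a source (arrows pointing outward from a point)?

The source sits at approximately (2.8, 3.0), which lies in quadrant Q1. The divergence there is about +3, positive as expected for a source.

Q1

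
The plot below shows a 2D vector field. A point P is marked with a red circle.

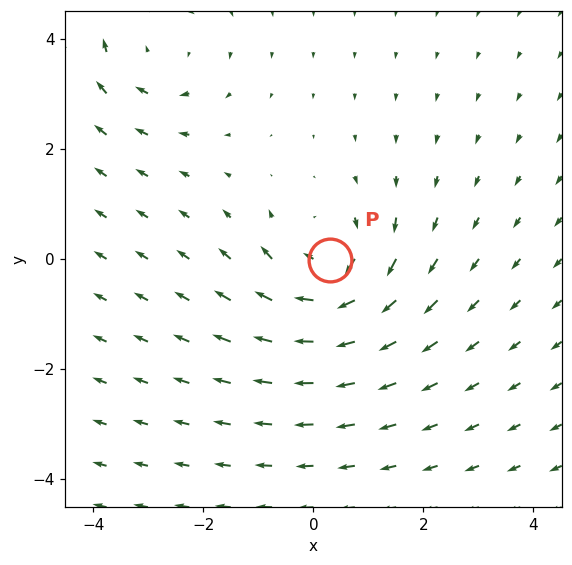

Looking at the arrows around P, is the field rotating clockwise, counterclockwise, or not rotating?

Near P at (0.3, -0.0) the arrows circulate clockwise. The curl (z-component) there is about -4; negative curl means clockwise rotation.

clockwise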